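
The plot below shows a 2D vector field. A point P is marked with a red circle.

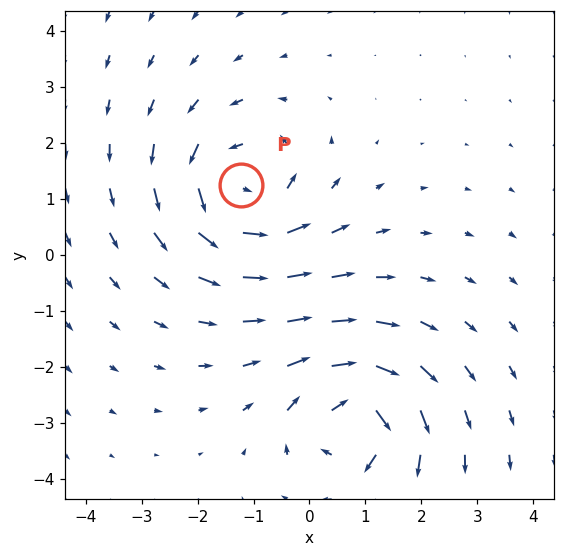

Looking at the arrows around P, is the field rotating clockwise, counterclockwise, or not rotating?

counterclockwise

Near P at (-1.2, 1.2) the arrows circulate counterclockwise. The curl (z-component) there is about +4; positive curl means counterclockwise rotation.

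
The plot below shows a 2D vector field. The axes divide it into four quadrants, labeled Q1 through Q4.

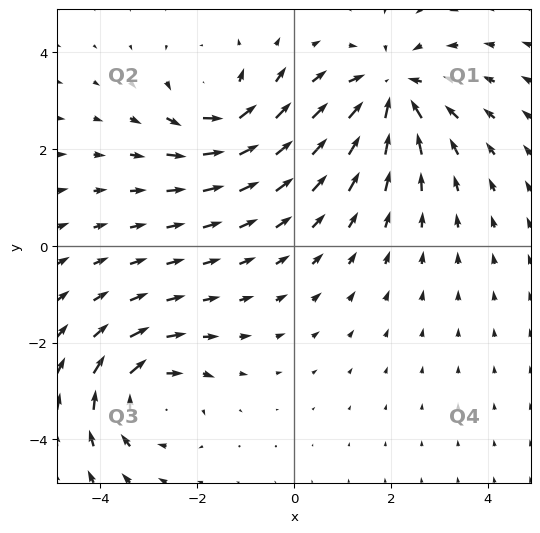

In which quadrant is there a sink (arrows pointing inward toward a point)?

The sink sits at approximately (2.0, 3.2), which lies in quadrant Q1. The divergence there is about -4, negative as expected for a sink.

Q1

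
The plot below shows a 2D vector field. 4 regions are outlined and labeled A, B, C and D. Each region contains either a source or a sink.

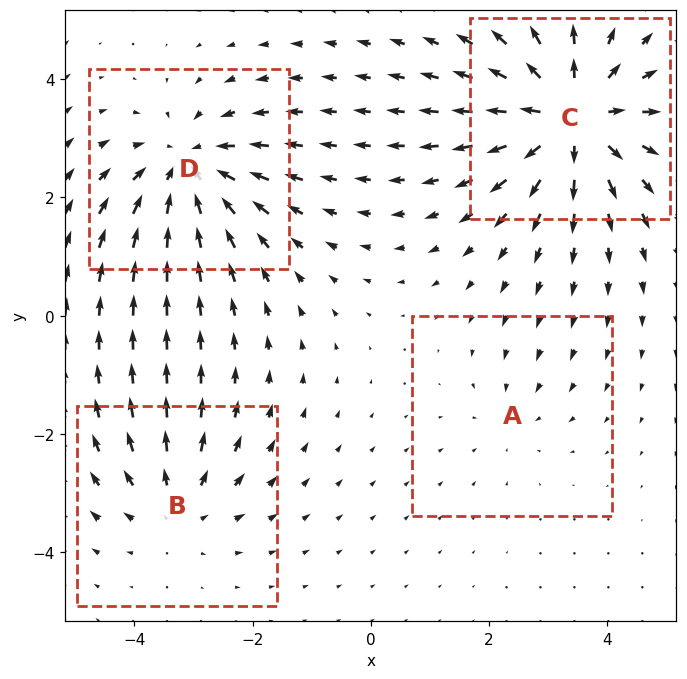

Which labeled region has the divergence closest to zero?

A

Divergence at each region's feature centre — A: about -2, B: about +3, C: about +7, D: about -5. Region A is closest to zero.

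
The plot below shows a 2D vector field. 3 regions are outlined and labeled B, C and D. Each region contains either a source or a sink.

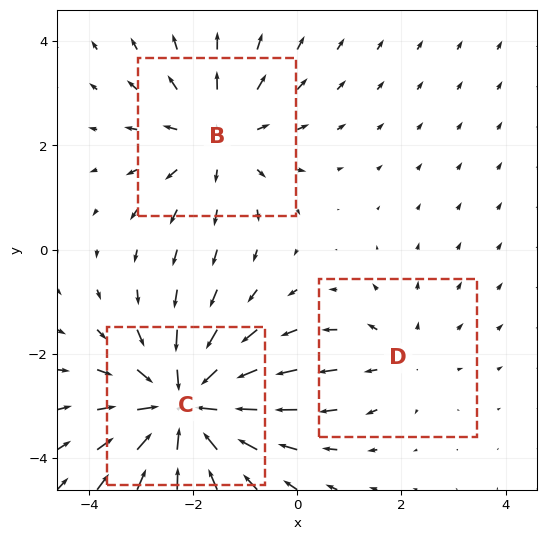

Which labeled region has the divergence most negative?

Divergence at each region's feature centre — B: about +3, C: about -4, D: about +2. Region C is most negative.

C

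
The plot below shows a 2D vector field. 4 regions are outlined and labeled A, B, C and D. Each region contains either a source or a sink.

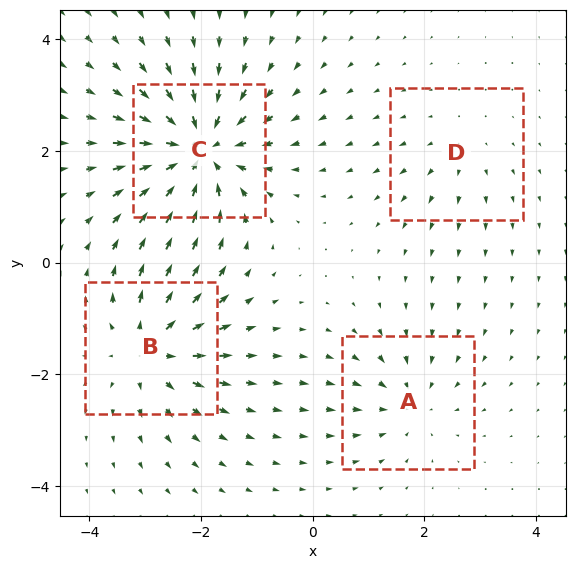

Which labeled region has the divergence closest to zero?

Divergence at each region's feature centre — A: about -4, B: about +5, C: about -7, D: about +2. Region D is closest to zero.

D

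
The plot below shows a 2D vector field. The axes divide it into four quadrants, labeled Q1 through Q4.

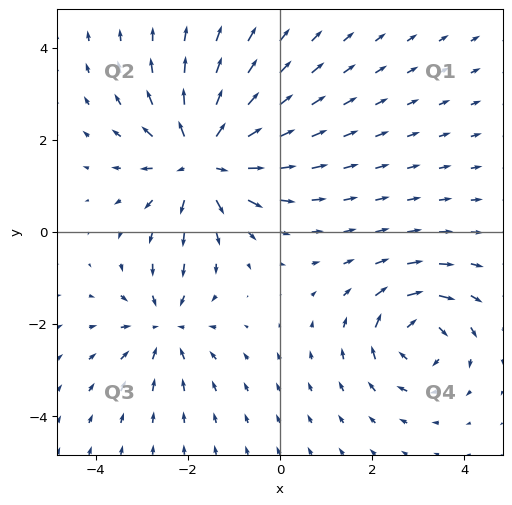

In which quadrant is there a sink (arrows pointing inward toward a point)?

The sink sits at approximately (-2.5, -2.0), which lies in quadrant Q3. The divergence there is about -3, negative as expected for a sink.

Q3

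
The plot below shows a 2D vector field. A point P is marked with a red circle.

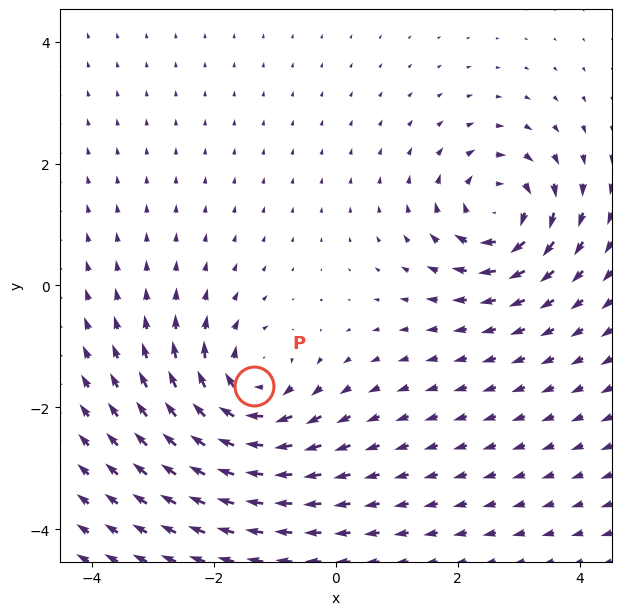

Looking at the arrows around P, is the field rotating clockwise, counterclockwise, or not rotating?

Near P at (-1.3, -1.7) the arrows circulate clockwise. The curl (z-component) there is about -6; negative curl means clockwise rotation.

clockwise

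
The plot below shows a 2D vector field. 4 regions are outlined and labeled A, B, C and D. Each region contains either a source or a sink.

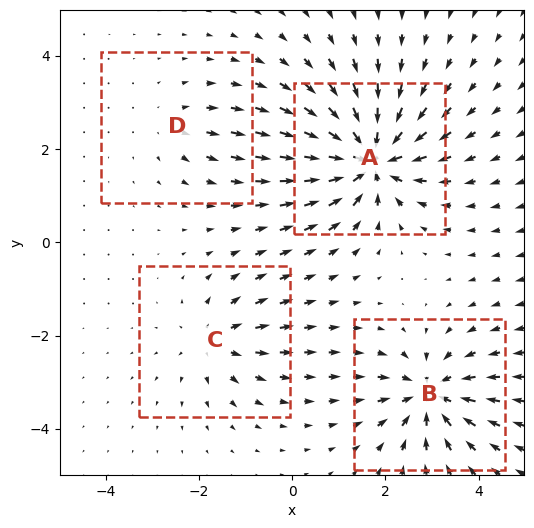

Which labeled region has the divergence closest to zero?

Divergence at each region's feature centre — A: about -8, B: about -6, C: about +4, D: about +3. Region D is closest to zero.

D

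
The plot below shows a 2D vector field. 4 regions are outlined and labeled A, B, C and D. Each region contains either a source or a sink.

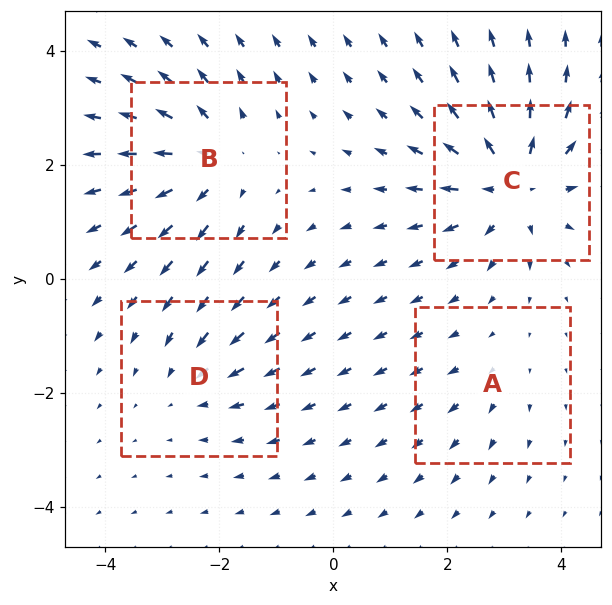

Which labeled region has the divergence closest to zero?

A

Divergence at each region's feature centre — A: about +2, B: about +5, C: about +7, D: about -3. Region A is closest to zero.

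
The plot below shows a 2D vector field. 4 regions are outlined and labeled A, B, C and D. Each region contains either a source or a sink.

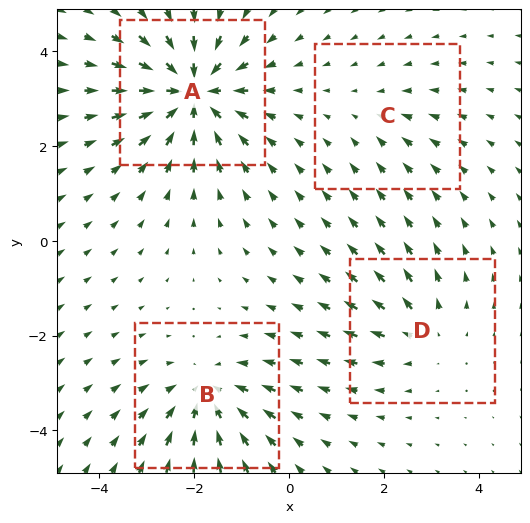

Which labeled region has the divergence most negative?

A

Divergence at each region's feature centre — A: about -7, B: about -5, C: about -2, D: about +3. Region A is most negative.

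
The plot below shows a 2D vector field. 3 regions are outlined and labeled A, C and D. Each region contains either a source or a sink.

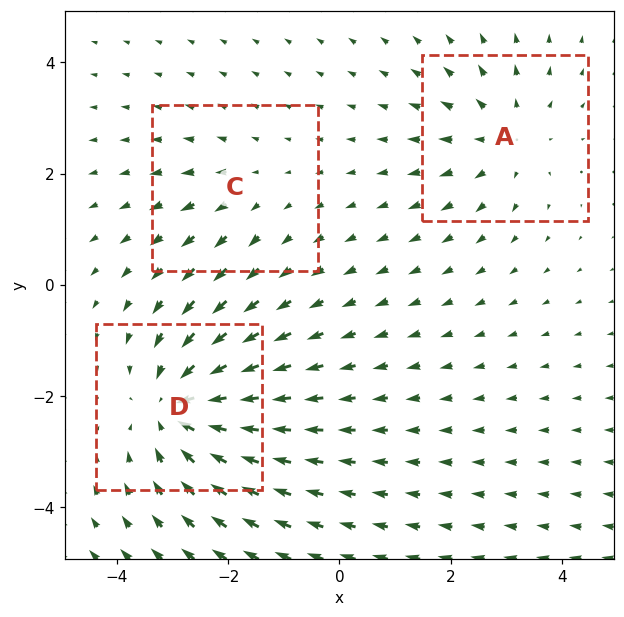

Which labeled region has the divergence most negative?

Divergence at each region's feature centre — A: about +3, C: about +2, D: about -4. Region D is most negative.

D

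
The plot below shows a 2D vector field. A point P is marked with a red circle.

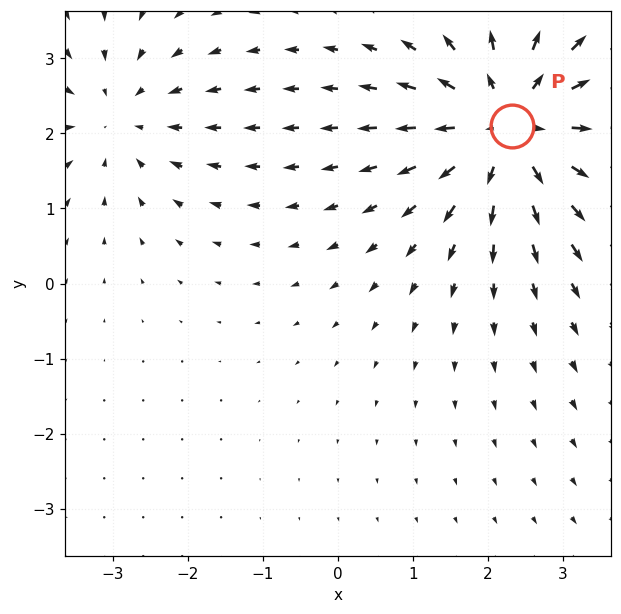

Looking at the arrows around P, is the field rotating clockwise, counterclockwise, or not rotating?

Near P at (2.3, 2.1) the arrows show no circulation. The curl there is ≈0.

not rotating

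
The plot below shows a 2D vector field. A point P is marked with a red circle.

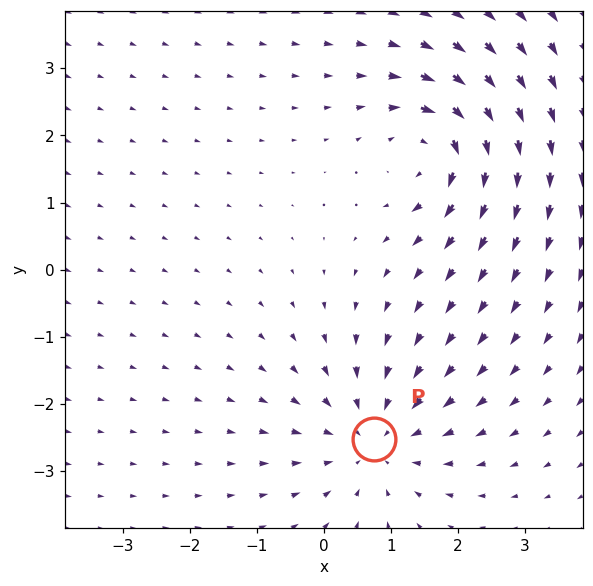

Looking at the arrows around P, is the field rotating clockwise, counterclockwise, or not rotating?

not rotating

Near P at (0.8, -2.5) the arrows show no circulation. The curl there is ≈0.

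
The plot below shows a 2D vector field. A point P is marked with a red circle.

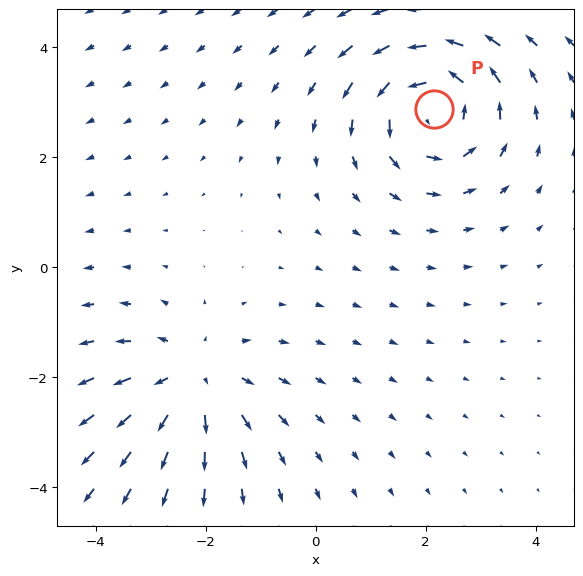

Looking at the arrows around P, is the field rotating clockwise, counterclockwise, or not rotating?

counterclockwise

Near P at (2.2, 2.9) the arrows circulate counterclockwise. The curl (z-component) there is about +5; positive curl means counterclockwise rotation.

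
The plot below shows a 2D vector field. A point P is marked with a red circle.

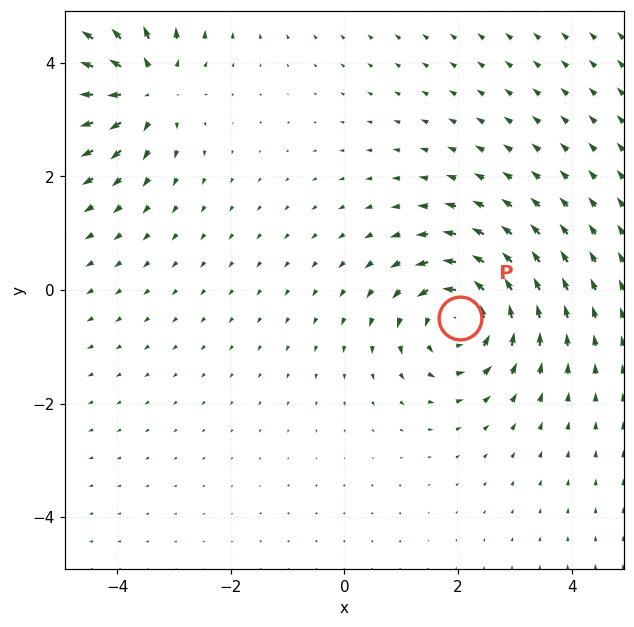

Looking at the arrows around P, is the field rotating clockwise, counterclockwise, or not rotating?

Near P at (2.0, -0.5) the arrows circulate counterclockwise. The curl (z-component) there is about +4; positive curl means counterclockwise rotation.

counterclockwise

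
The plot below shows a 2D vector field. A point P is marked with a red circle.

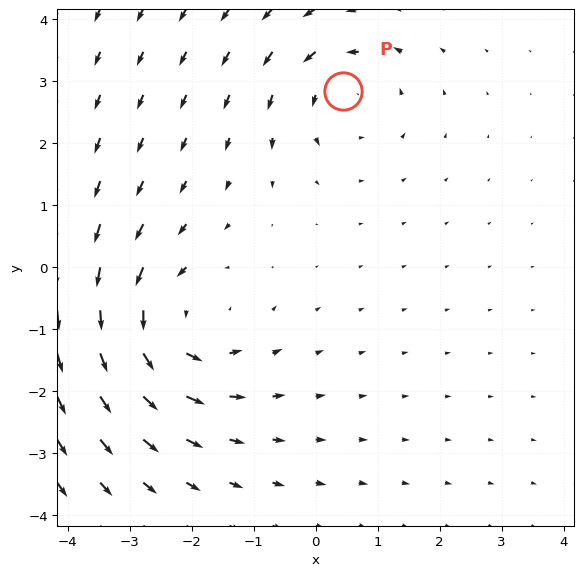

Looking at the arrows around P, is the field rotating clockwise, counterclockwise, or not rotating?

Near P at (0.4, 2.8) the arrows circulate counterclockwise. The curl (z-component) there is about +3; positive curl means counterclockwise rotation.

counterclockwise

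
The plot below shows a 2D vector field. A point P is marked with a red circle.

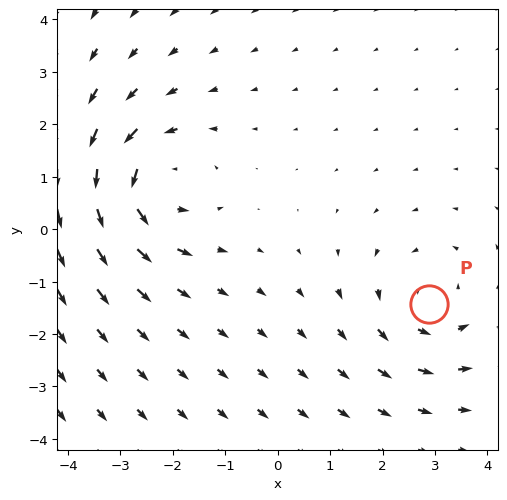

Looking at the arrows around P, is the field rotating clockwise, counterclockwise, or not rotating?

Near P at (2.9, -1.4) the arrows circulate counterclockwise. The curl (z-component) there is about +2; positive curl means counterclockwise rotation.

counterclockwise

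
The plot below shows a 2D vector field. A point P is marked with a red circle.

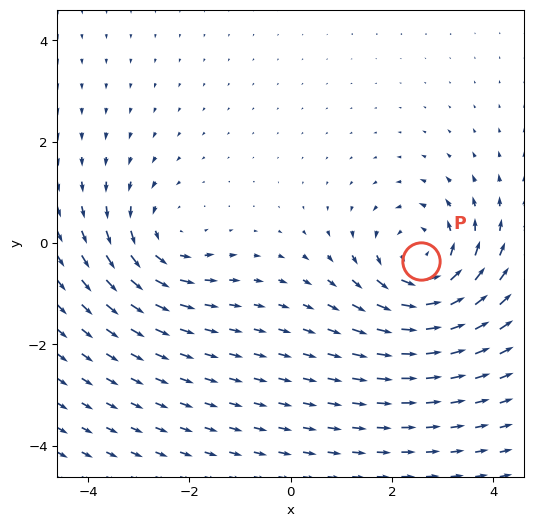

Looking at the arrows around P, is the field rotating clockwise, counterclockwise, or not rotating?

counterclockwise

Near P at (2.6, -0.4) the arrows circulate counterclockwise. The curl (z-component) there is about +4; positive curl means counterclockwise rotation.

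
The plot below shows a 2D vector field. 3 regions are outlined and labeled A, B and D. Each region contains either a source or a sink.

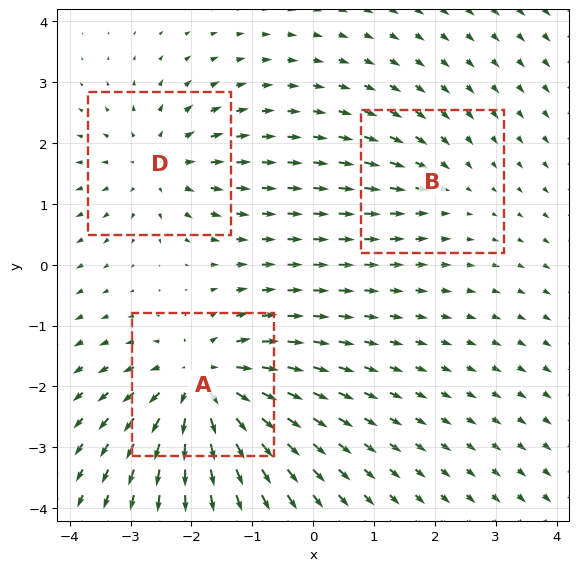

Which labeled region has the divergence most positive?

Divergence at each region's feature centre — A: about +6, B: about -2, D: about +3. Region A is most positive.

A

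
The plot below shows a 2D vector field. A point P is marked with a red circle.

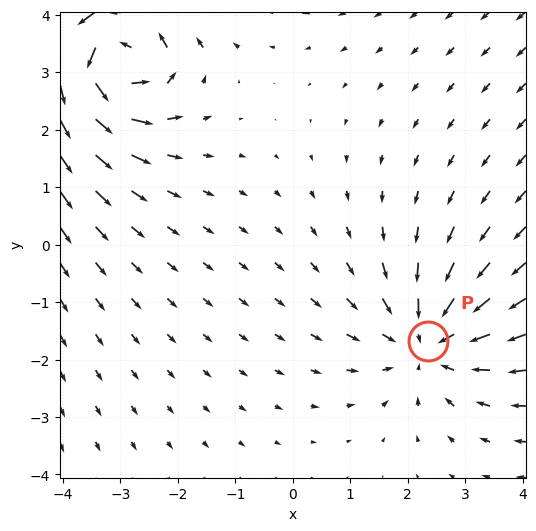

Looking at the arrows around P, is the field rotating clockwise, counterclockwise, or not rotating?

not rotating

Near P at (2.4, -1.7) the arrows show no circulation. The curl there is ≈0.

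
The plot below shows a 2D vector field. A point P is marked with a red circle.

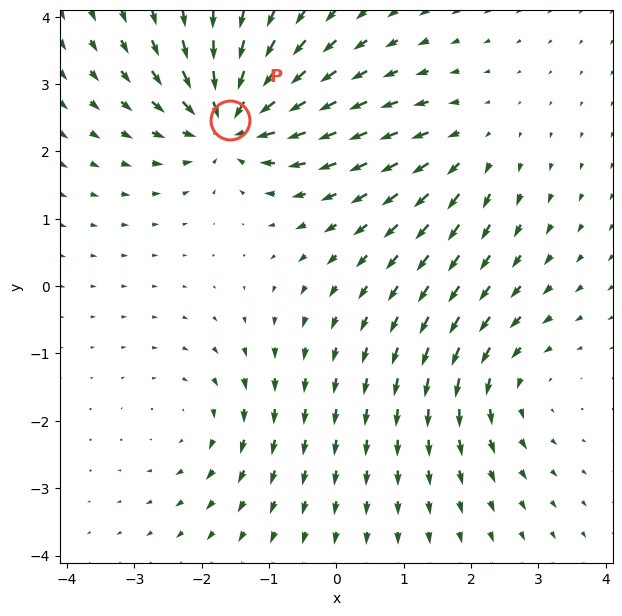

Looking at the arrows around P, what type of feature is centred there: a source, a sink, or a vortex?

At P (-1.6, 2.5) the arrows converge inward. Divergence about -7, curl ≈0 — negative divergence with near-zero curl is a sink.

sink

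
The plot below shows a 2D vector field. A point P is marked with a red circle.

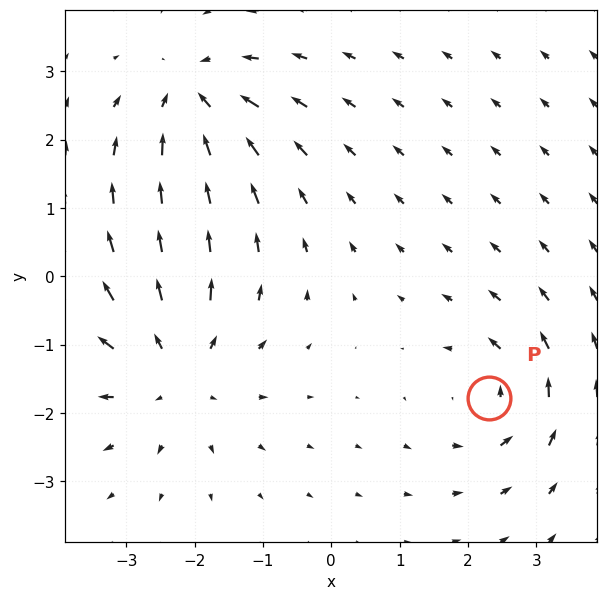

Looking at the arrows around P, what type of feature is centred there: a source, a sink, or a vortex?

At P (2.3, -1.8) the arrows circulate counterclockwise. Divergence ≈0, curl about +4 — near-zero divergence with nonzero curl is a vortex.

vortex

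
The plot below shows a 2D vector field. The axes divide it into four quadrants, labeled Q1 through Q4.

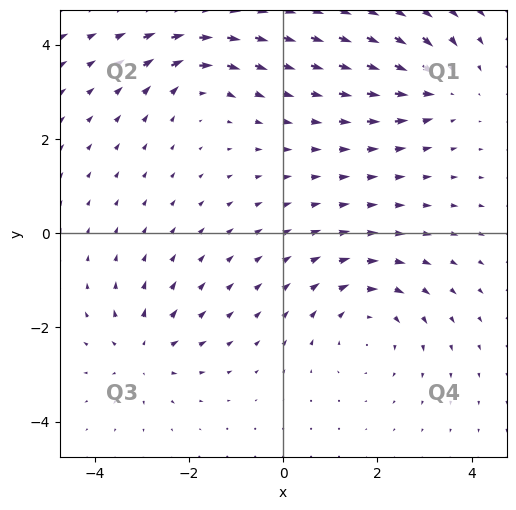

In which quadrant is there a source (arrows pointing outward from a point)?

The source sits at approximately (-3.0, -2.5), which lies in quadrant Q3. The divergence there is about +4, positive as expected for a source.

Q3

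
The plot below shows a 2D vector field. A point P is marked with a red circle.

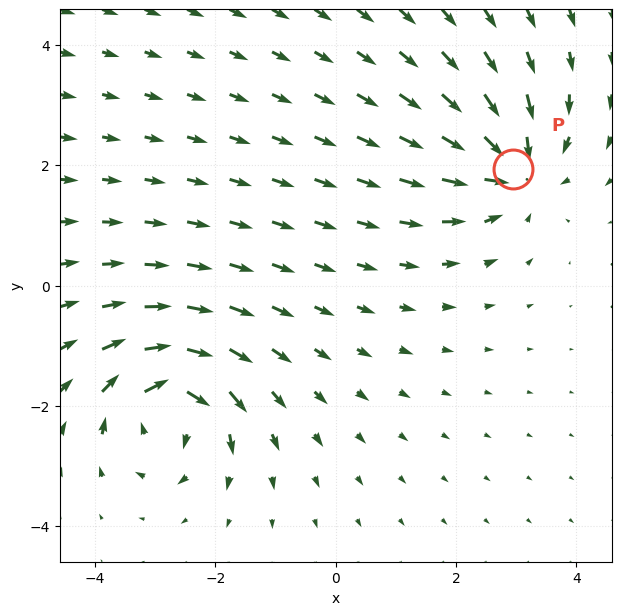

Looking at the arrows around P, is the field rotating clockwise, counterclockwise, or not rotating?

not rotating

Near P at (2.9, 1.9) the arrows show no circulation. The curl there is ≈0.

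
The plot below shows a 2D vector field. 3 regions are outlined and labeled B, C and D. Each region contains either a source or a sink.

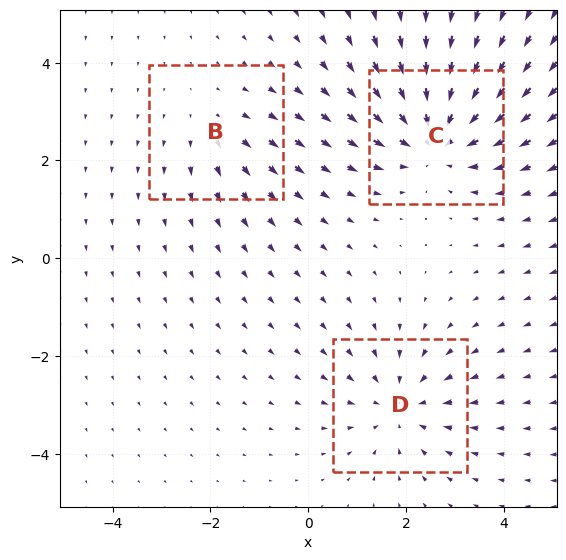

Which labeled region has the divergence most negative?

Divergence at each region's feature centre — B: about +2, C: about -4, D: about -3. Region C is most negative.

C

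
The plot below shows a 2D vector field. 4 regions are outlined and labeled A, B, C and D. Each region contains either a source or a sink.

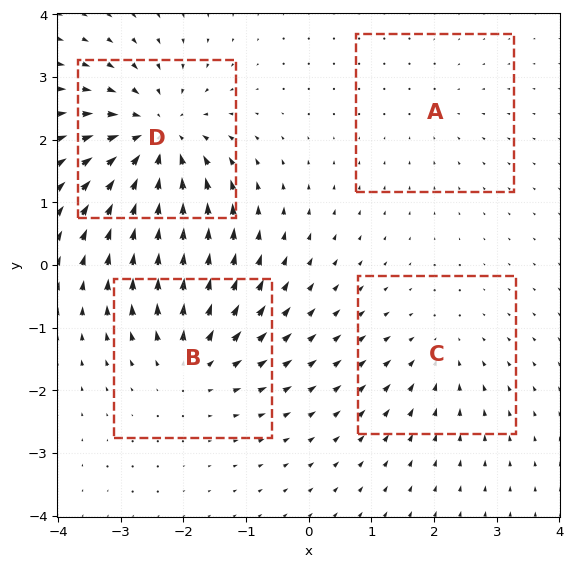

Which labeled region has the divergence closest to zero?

A

Divergence at each region's feature centre — A: about -2, B: about +5, C: about -3, D: about -7. Region A is closest to zero.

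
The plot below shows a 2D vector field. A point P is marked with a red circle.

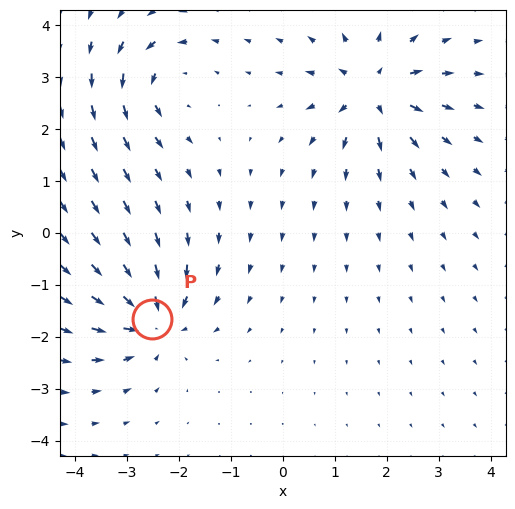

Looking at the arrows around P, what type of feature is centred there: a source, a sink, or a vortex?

sink

At P (-2.5, -1.7) the arrows converge inward. Divergence about -6, curl ≈0 — negative divergence with near-zero curl is a sink.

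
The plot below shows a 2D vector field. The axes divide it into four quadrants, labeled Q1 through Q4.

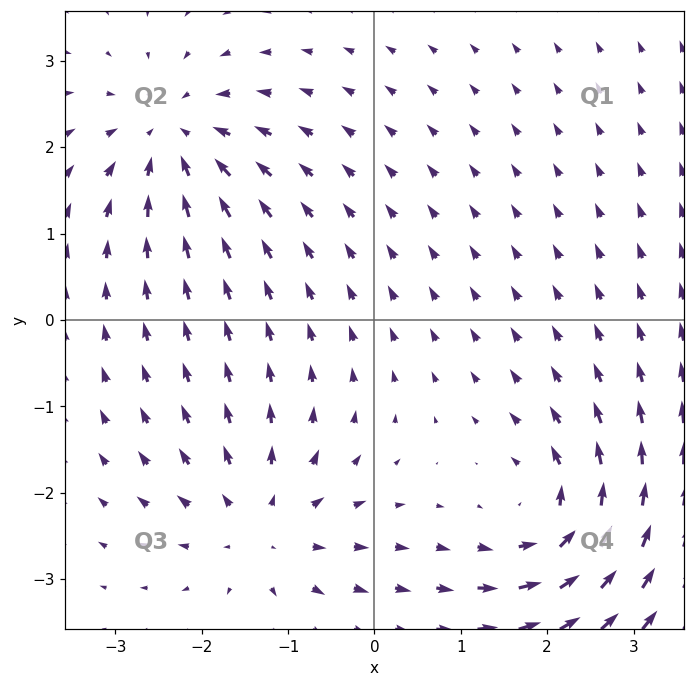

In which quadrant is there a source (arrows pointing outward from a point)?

The source sits at approximately (-1.3, -2.4), which lies in quadrant Q3. The divergence there is about +5, positive as expected for a source.

Q3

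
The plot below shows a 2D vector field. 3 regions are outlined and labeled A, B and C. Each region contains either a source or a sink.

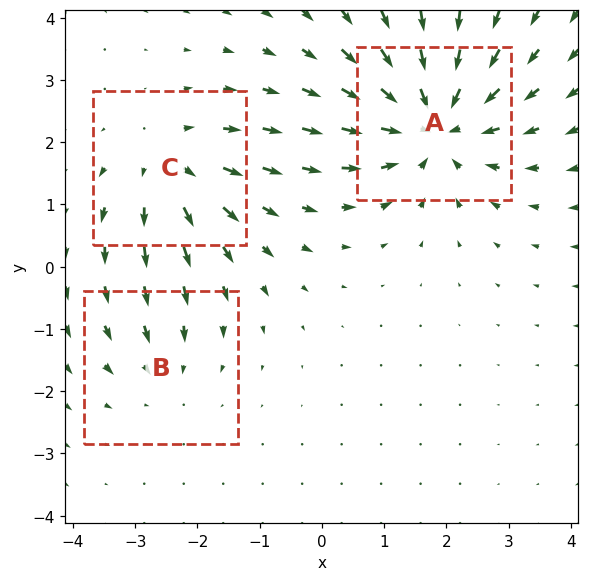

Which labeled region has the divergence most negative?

A

Divergence at each region's feature centre — A: about -5, B: about -2, C: about +3. Region A is most negative.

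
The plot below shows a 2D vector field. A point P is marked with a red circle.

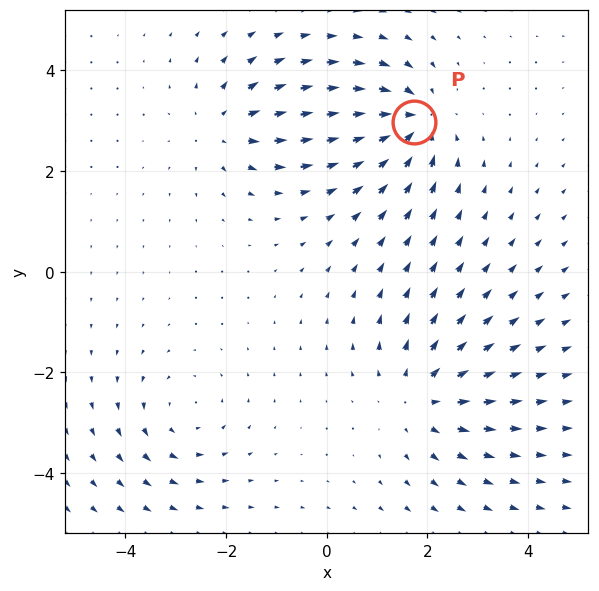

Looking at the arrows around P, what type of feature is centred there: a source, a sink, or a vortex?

sink

At P (1.7, 3.0) the arrows converge inward. Divergence about -6, curl ≈0 — negative divergence with near-zero curl is a sink.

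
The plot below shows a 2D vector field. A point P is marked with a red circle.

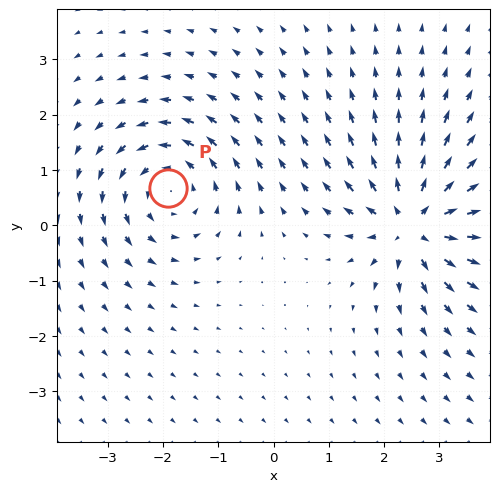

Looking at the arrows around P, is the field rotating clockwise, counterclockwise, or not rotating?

counterclockwise

Near P at (-1.9, 0.7) the arrows circulate counterclockwise. The curl (z-component) there is about +4; positive curl means counterclockwise rotation.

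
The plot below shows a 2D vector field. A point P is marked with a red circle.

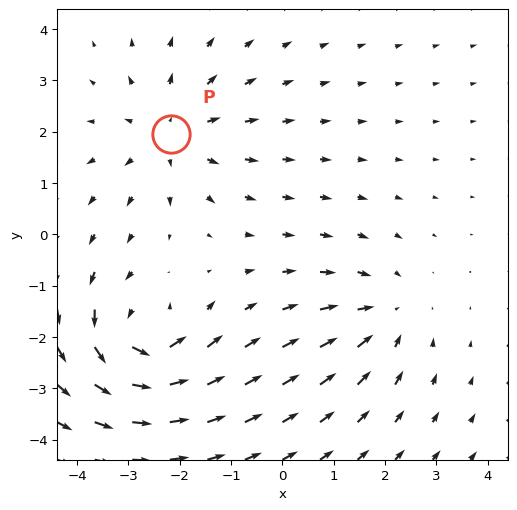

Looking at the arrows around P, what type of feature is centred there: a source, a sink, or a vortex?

At P (-2.2, 2.0) the arrows spread outward. Divergence about +3, curl ≈0 — positive divergence with near-zero curl is a source.

source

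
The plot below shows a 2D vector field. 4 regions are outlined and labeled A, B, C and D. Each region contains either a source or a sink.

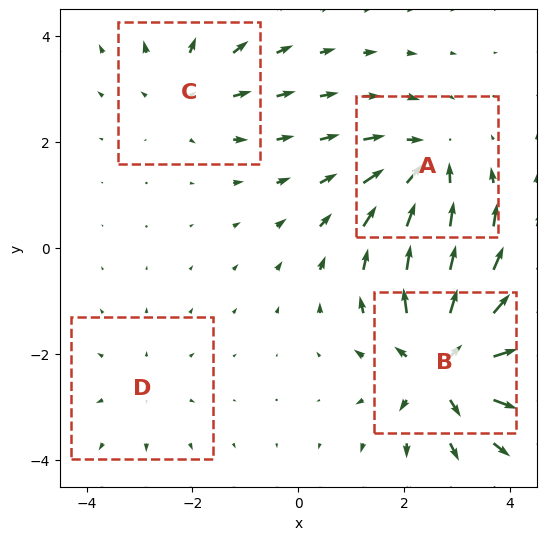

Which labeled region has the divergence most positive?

B

Divergence at each region's feature centre — A: about -4, B: about +6, C: about +3, D: about +2. Region B is most positive.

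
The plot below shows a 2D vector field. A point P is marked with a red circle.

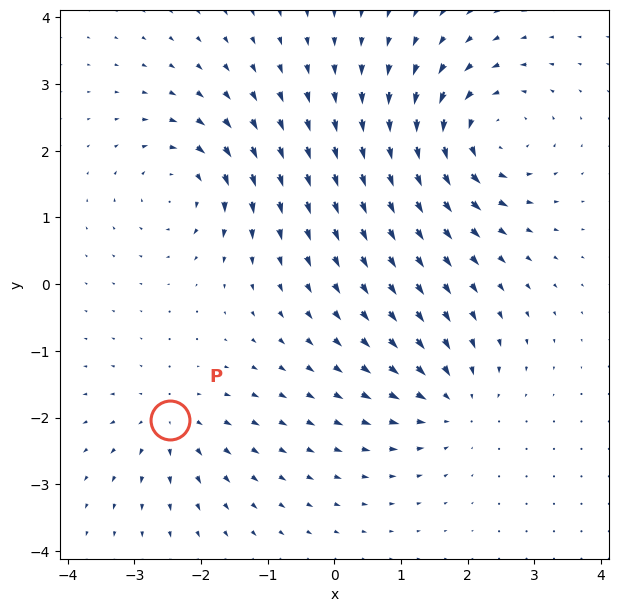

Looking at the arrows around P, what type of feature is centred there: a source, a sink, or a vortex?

At P (-2.5, -2.0) the arrows spread outward. Divergence about +4, curl ≈0 — positive divergence with near-zero curl is a source.

source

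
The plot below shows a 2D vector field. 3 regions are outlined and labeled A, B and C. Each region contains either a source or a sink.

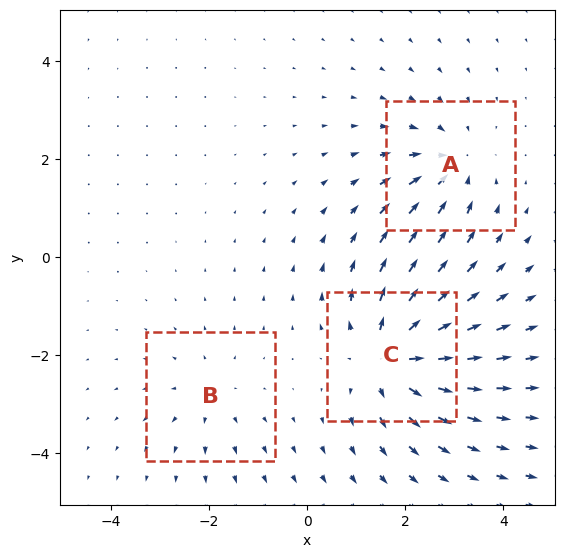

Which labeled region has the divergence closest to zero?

B

Divergence at each region's feature centre — A: about -3, B: about +2, C: about +5. Region B is closest to zero.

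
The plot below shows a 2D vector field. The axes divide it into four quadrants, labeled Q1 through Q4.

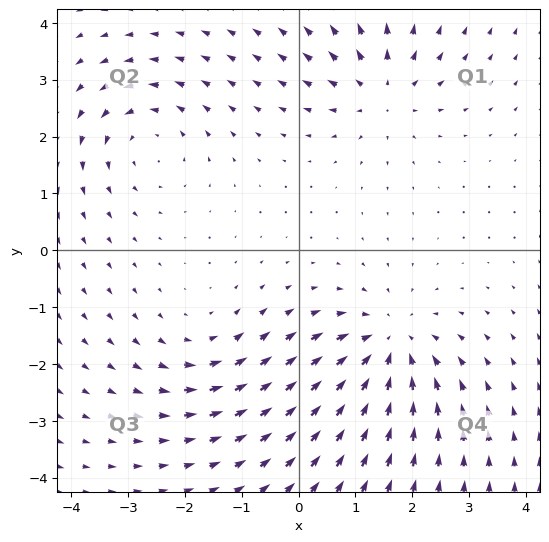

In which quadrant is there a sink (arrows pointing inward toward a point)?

Q4

The sink sits at approximately (1.6, -1.7), which lies in quadrant Q4. The divergence there is about -5, negative as expected for a sink.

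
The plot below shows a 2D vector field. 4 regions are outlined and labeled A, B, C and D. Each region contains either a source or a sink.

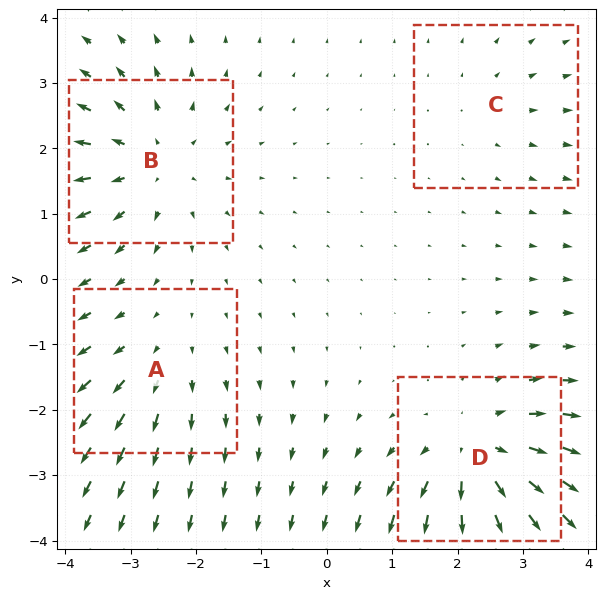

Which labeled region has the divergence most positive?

Divergence at each region's feature centre — A: about +3, B: about +5, C: about +2, D: about +6. Region D is most positive.

D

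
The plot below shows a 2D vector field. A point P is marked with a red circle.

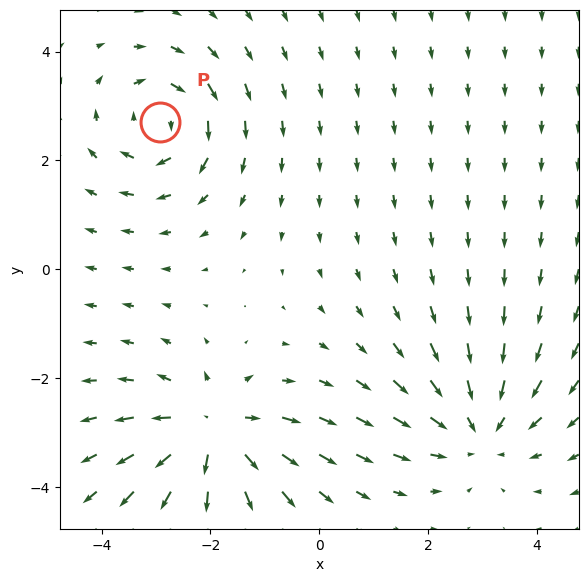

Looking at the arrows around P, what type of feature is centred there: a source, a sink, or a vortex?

vortex

At P (-2.9, 2.7) the arrows circulate clockwise. Divergence ≈0, curl about -3 — near-zero divergence with nonzero curl is a vortex.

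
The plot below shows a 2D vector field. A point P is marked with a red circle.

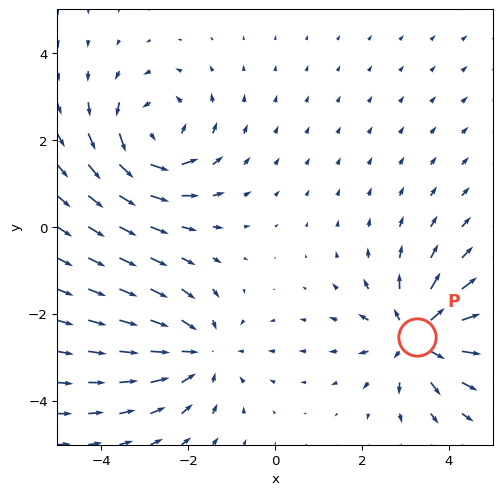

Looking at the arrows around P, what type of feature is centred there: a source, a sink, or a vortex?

At P (3.3, -2.5) the arrows spread outward. Divergence about +5, curl ≈0 — positive divergence with near-zero curl is a source.

source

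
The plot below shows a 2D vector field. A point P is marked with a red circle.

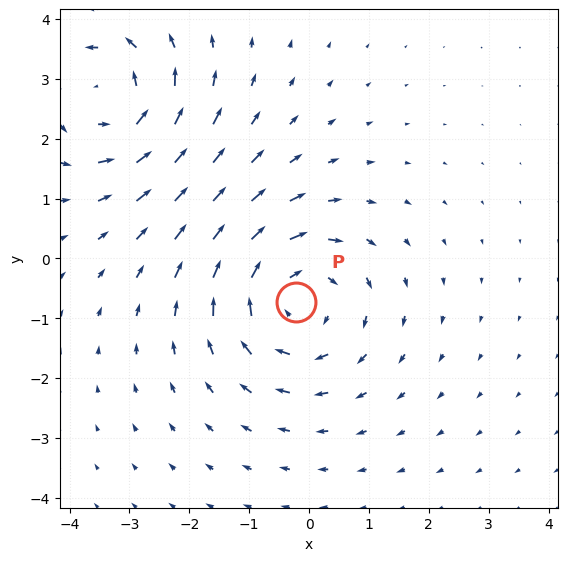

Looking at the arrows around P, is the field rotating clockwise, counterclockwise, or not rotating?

Near P at (-0.2, -0.7) the arrows circulate clockwise. The curl (z-component) there is about -4; negative curl means clockwise rotation.

clockwise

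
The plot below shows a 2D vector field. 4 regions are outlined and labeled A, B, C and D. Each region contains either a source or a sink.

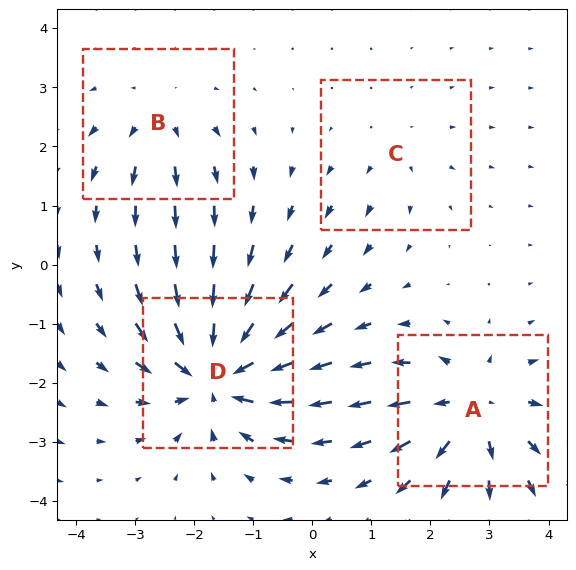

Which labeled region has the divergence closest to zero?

C

Divergence at each region's feature centre — A: about +6, B: about +3, C: about +2, D: about -8. Region C is closest to zero.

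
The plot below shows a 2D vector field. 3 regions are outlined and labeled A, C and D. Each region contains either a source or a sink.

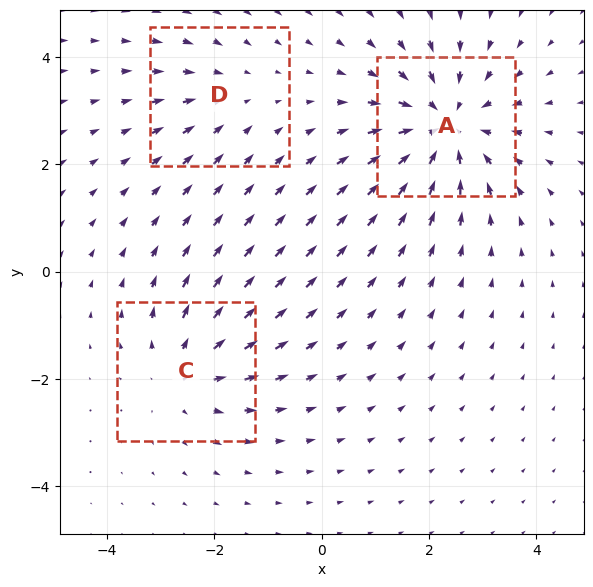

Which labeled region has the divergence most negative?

A

Divergence at each region's feature centre — A: about -4, C: about +3, D: about -2. Region A is most negative.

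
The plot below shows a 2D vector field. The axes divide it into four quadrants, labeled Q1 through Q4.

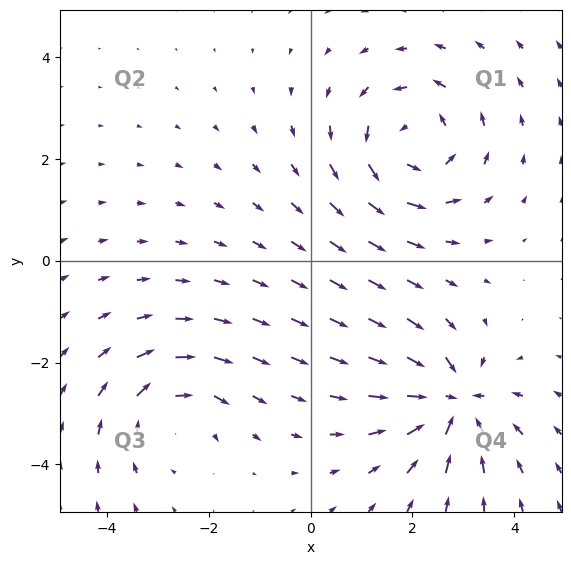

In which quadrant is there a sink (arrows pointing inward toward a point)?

The sink sits at approximately (2.8, -2.8), which lies in quadrant Q4. The divergence there is about -6, negative as expected for a sink.

Q4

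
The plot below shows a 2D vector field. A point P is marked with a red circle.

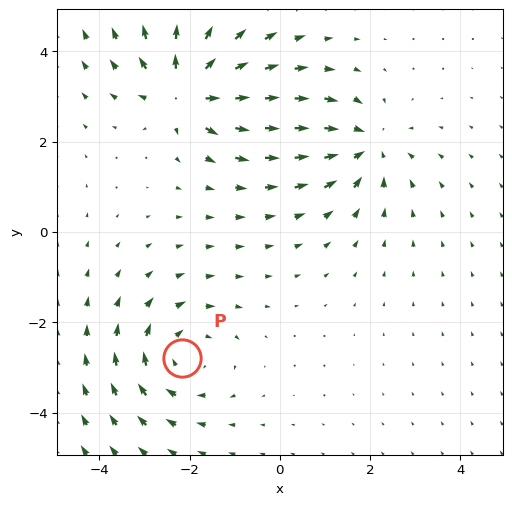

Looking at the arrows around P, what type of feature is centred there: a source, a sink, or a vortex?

At P (-2.2, -2.8) the arrows circulate clockwise. Divergence ≈0, curl about -4 — near-zero divergence with nonzero curl is a vortex.

vortex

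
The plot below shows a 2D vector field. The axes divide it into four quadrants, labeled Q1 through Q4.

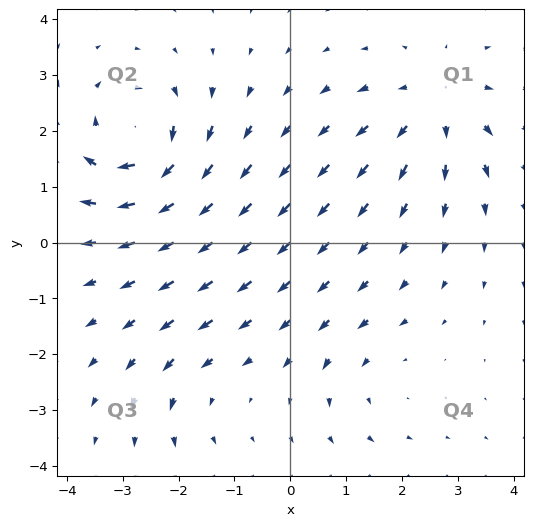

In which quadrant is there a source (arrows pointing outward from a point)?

Q1

The source sits at approximately (2.6, 2.5), which lies in quadrant Q1. The divergence there is about +4, positive as expected for a source.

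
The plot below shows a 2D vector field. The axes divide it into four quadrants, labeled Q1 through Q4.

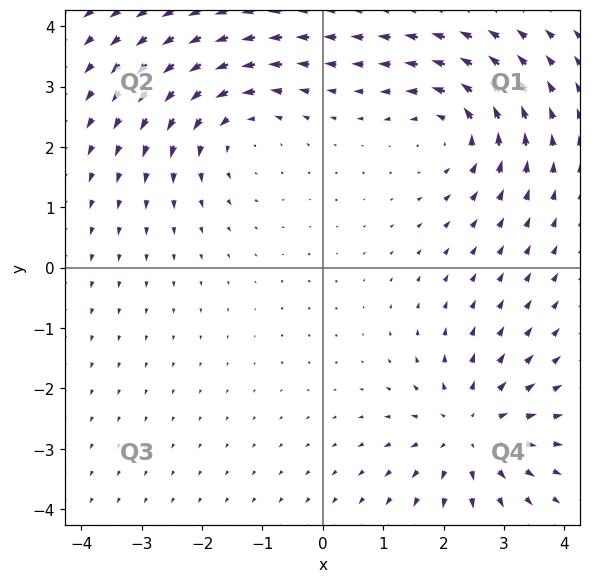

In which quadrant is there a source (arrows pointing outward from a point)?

Q4

The source sits at approximately (2.4, -2.7), which lies in quadrant Q4. The divergence there is about +4, positive as expected for a source.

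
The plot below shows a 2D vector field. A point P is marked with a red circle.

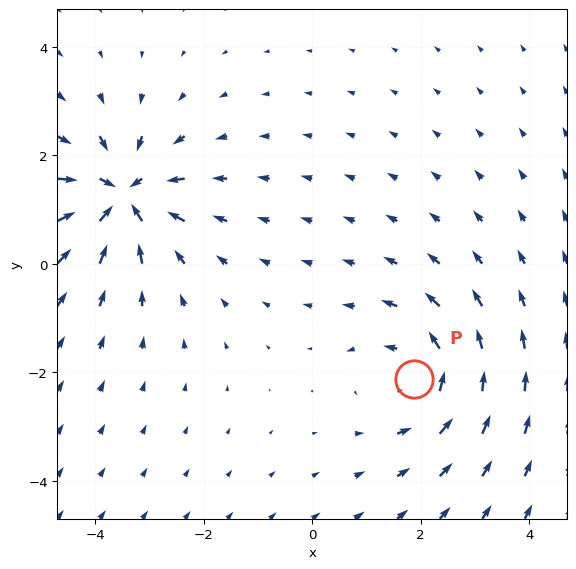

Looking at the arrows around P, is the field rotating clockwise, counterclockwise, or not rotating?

Near P at (1.9, -2.1) the arrows circulate counterclockwise. The curl (z-component) there is about +3; positive curl means counterclockwise rotation.

counterclockwise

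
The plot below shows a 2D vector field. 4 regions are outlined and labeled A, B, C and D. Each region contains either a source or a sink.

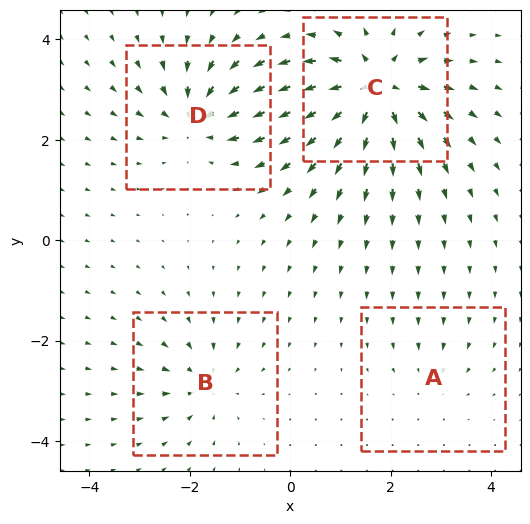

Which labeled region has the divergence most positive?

Divergence at each region's feature centre — A: about -2, B: about -4, C: about +9, D: about -6. Region C is most positive.

C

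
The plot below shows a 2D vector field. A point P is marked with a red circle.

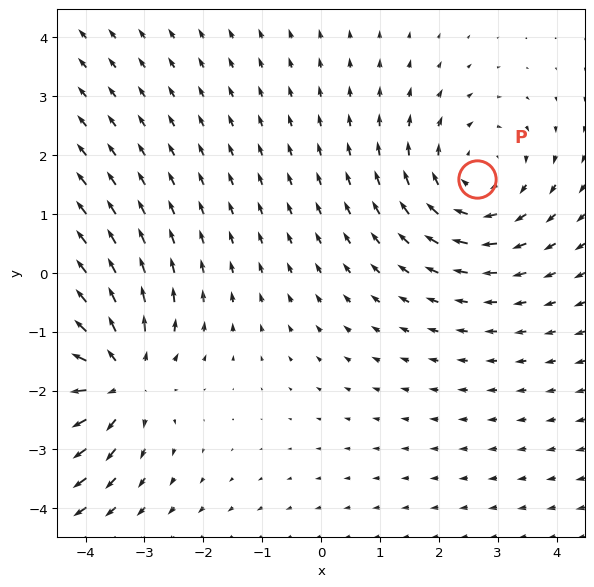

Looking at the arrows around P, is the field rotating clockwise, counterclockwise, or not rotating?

Near P at (2.7, 1.6) the arrows circulate clockwise. The curl (z-component) there is about -3; negative curl means clockwise rotation.

clockwise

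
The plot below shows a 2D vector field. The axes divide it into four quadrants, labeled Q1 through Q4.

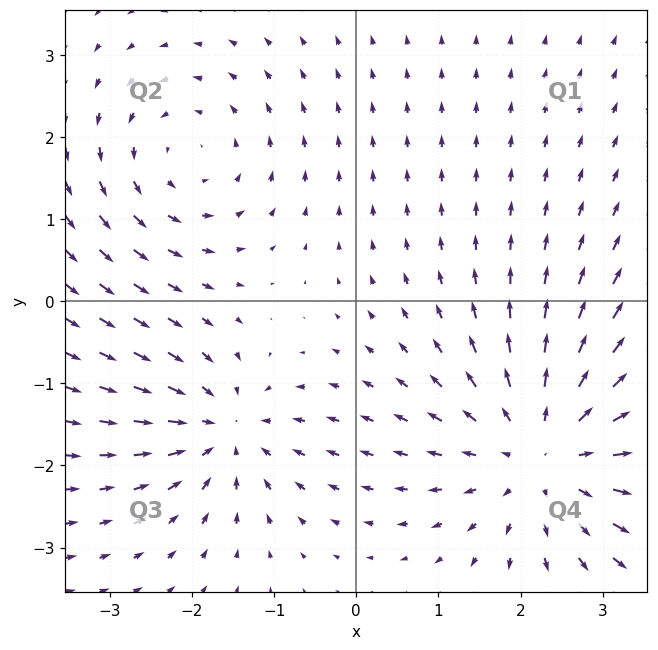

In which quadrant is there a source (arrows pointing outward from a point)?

Q4

The source sits at approximately (2.3, -1.8), which lies in quadrant Q4. The divergence there is about +4, positive as expected for a source.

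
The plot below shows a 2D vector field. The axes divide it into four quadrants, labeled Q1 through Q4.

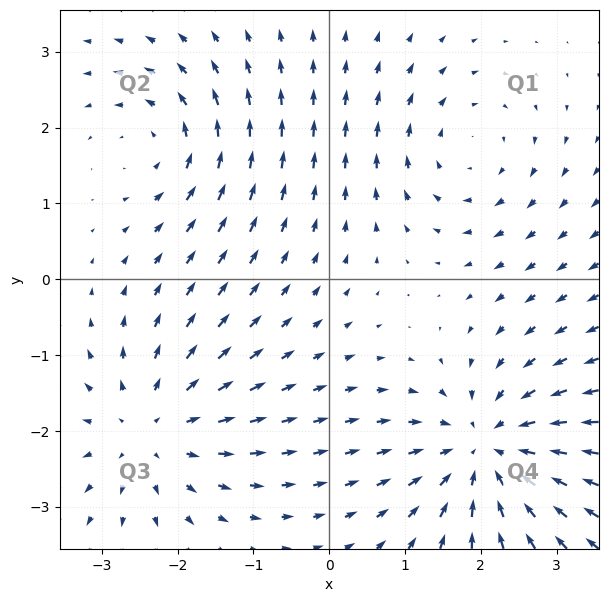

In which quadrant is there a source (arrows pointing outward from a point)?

Q3

The source sits at approximately (-2.4, -2.0), which lies in quadrant Q3. The divergence there is about +4, positive as expected for a source.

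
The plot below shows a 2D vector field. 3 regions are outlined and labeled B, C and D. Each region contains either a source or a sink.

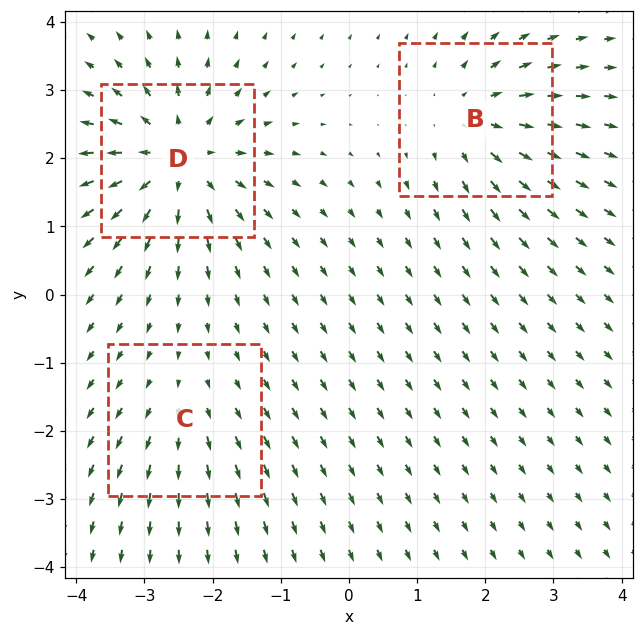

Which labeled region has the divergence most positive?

D

Divergence at each region's feature centre — B: about +4, C: about +2, D: about +6. Region D is most positive.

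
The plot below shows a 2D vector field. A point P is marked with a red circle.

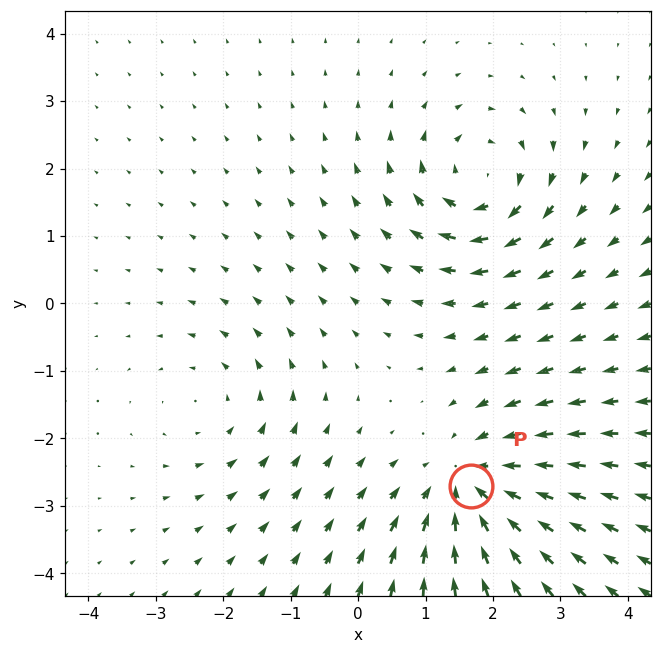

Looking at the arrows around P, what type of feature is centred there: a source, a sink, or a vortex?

At P (1.7, -2.7) the arrows converge inward. Divergence about -4, curl ≈0 — negative divergence with near-zero curl is a sink.

sink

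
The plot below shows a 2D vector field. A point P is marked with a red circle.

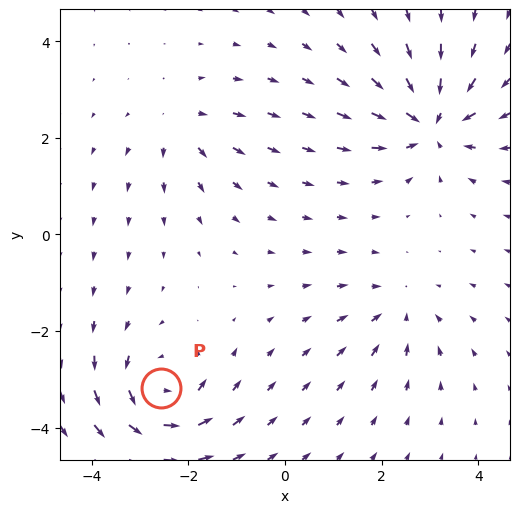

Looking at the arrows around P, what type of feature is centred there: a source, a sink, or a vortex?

At P (-2.6, -3.2) the arrows circulate counterclockwise. Divergence ≈0, curl about +6 — near-zero divergence with nonzero curl is a vortex.

vortex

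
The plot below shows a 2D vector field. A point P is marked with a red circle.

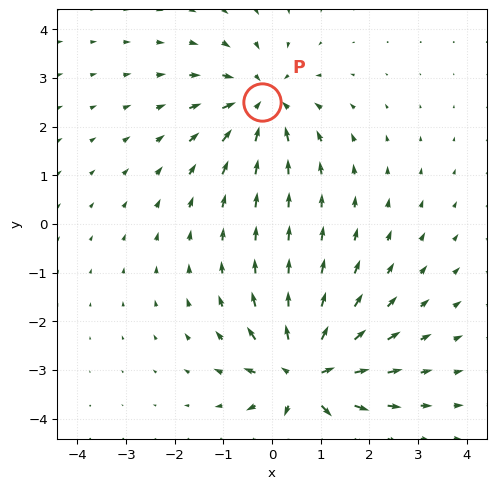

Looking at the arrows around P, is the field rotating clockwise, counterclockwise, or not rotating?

Near P at (-0.2, 2.5) the arrows show no circulation. The curl there is ≈0.

not rotating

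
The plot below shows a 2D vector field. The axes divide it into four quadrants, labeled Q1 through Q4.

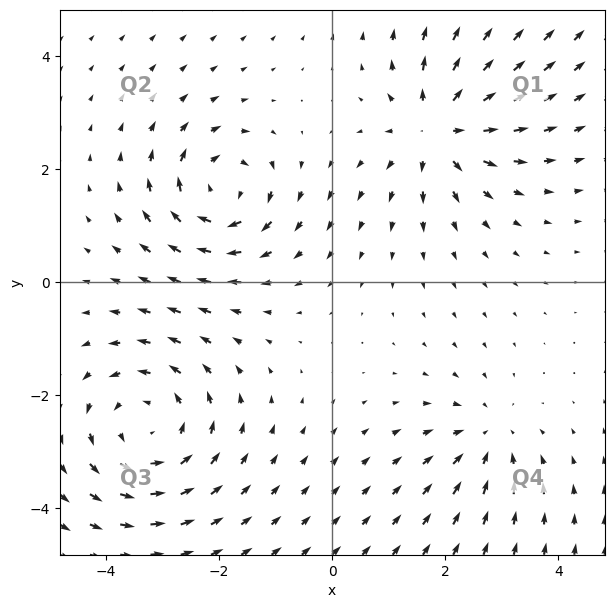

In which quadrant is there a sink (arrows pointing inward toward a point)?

The sink sits at approximately (2.8, -2.7), which lies in quadrant Q4. The divergence there is about -3, negative as expected for a sink.

Q4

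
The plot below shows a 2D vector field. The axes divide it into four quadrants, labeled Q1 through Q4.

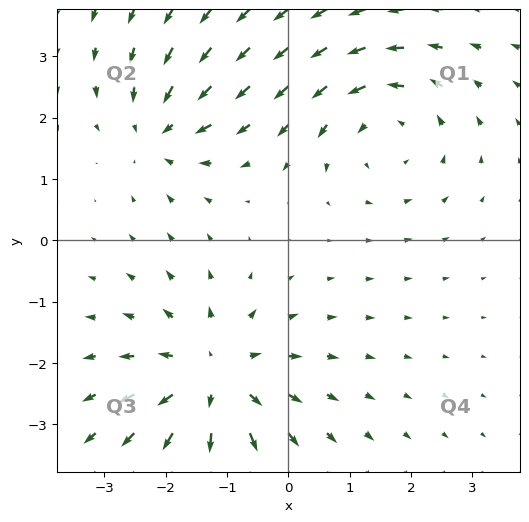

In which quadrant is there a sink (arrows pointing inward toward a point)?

The sink sits at approximately (-2.1, 1.8), which lies in quadrant Q2. The divergence there is about -4, negative as expected for a sink.

Q2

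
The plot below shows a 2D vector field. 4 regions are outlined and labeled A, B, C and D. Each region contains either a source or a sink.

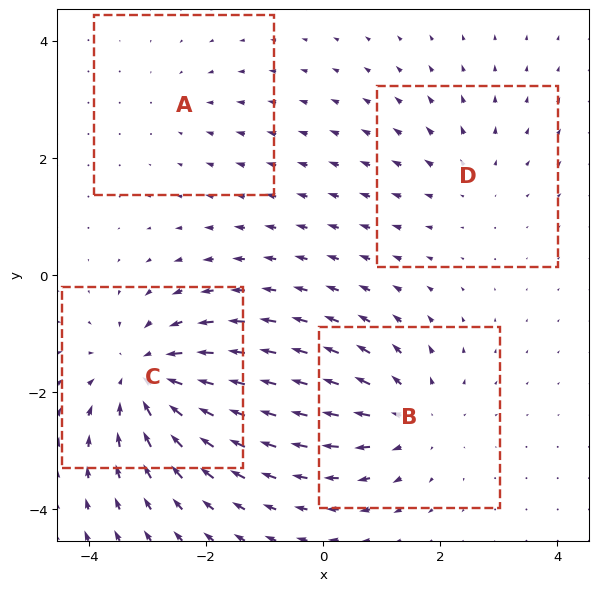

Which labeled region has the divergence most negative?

Divergence at each region's feature centre — A: about -2, B: about +4, C: about -6, D: about +3. Region C is most negative.

C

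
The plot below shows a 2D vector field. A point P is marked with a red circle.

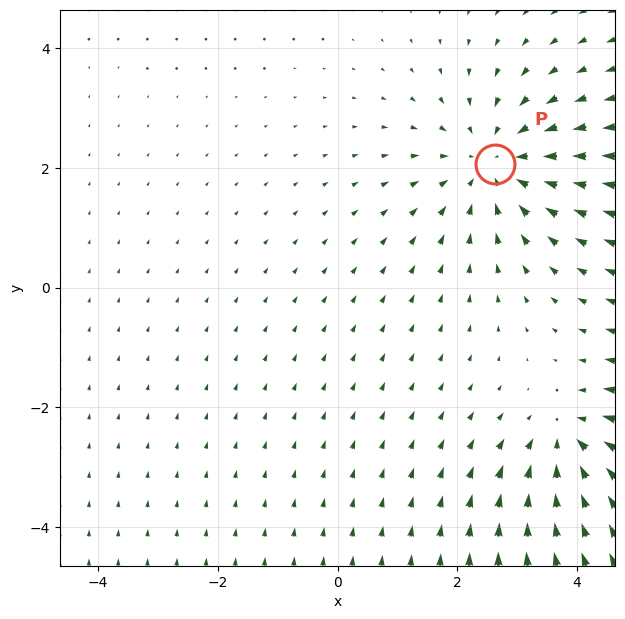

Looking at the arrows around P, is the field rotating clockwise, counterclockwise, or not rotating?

Near P at (2.6, 2.1) the arrows show no circulation. The curl there is ≈0.

not rotating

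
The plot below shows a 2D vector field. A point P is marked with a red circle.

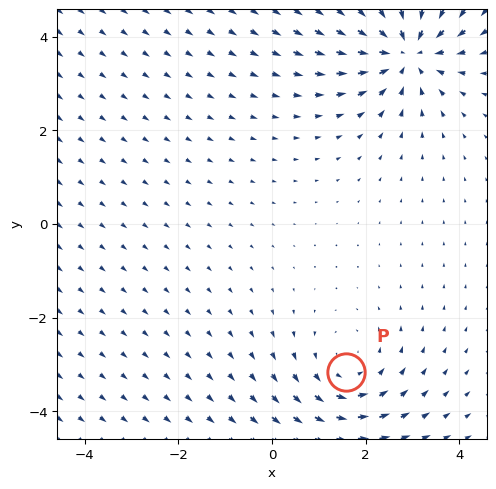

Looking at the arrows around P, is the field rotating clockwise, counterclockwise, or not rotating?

Near P at (1.6, -3.2) the arrows circulate counterclockwise. The curl (z-component) there is about +2; positive curl means counterclockwise rotation.

counterclockwise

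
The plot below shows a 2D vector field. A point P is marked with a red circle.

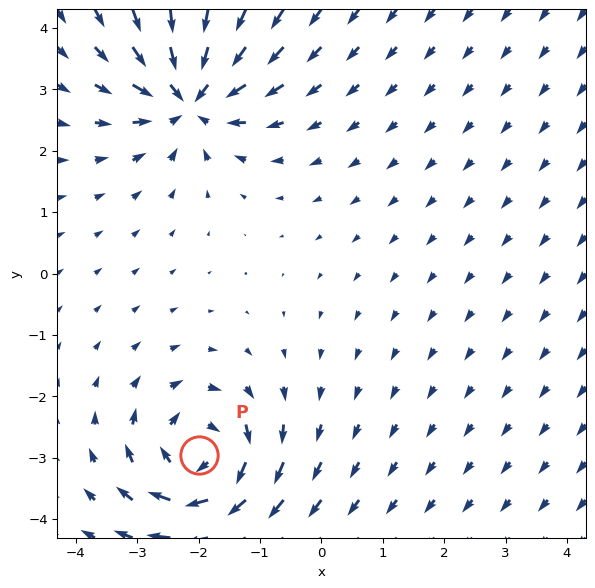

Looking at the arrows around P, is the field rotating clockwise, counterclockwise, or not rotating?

Near P at (-2.0, -3.0) the arrows circulate clockwise. The curl (z-component) there is about -6; negative curl means clockwise rotation.

clockwise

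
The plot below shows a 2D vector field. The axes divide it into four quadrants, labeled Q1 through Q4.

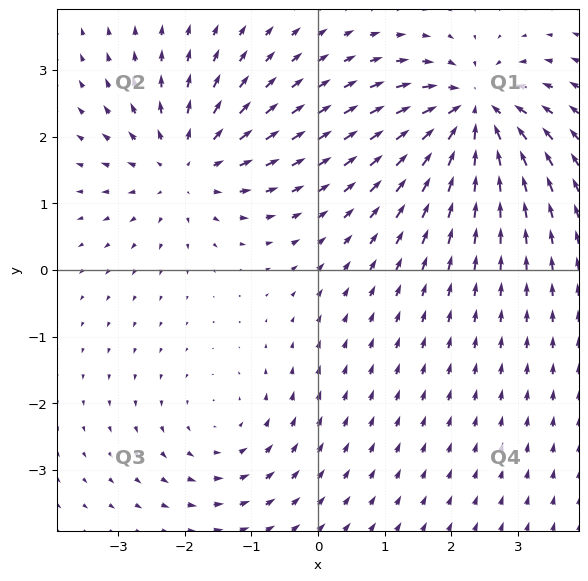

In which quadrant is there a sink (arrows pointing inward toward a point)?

Q1

The sink sits at approximately (2.3, 2.4), which lies in quadrant Q1. The divergence there is about -6, negative as expected for a sink.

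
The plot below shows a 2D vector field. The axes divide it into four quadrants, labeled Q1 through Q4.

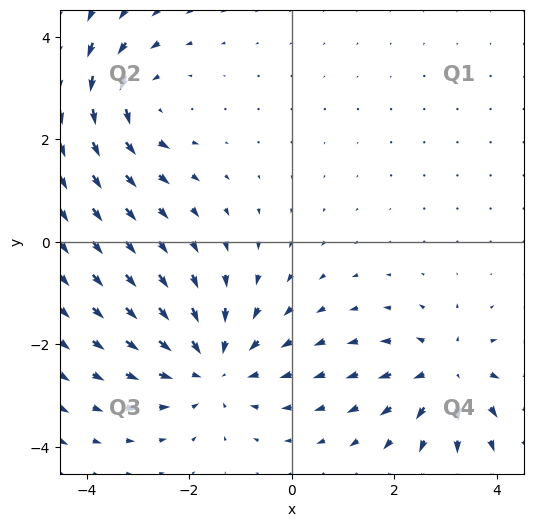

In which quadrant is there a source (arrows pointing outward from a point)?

Q4

The source sits at approximately (3.1, -2.6), which lies in quadrant Q4. The divergence there is about +4, positive as expected for a source.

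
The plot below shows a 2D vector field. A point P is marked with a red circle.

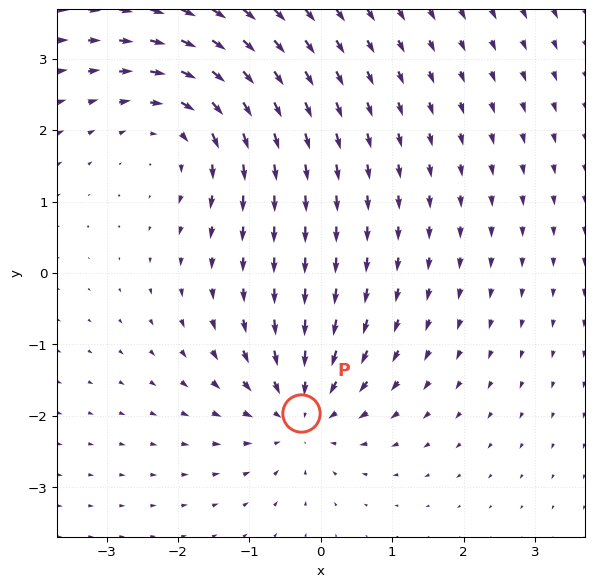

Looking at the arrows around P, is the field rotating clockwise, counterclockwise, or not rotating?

not rotating

Near P at (-0.3, -2.0) the arrows show no circulation. The curl there is ≈0.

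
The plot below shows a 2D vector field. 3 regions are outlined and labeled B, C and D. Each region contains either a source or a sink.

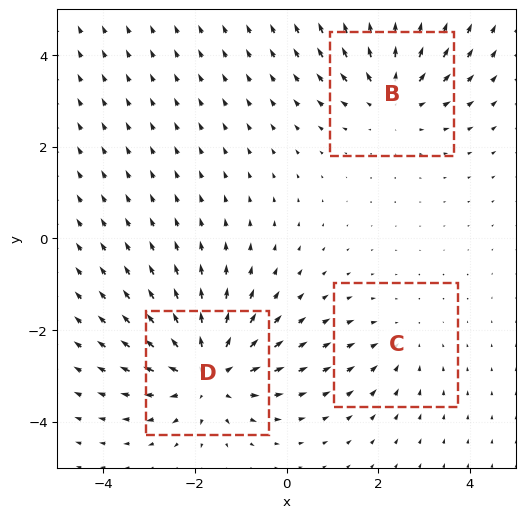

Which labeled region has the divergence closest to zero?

C

Divergence at each region's feature centre — B: about +3, C: about -2, D: about +4. Region C is closest to zero.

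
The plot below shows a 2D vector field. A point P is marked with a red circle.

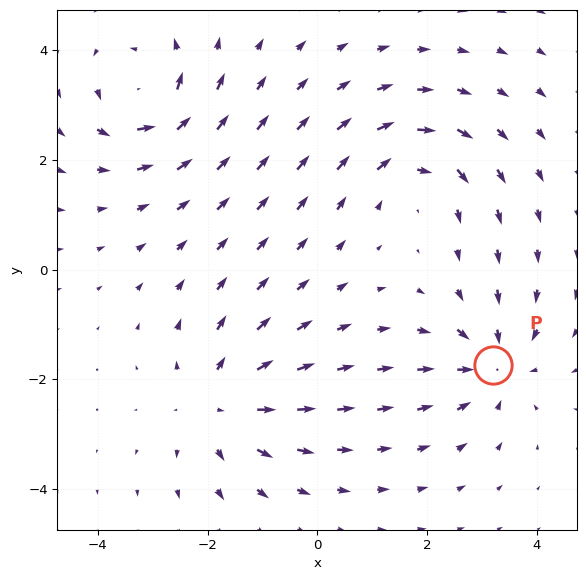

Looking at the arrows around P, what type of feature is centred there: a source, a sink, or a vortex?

At P (3.2, -1.7) the arrows converge inward. Divergence about -3, curl ≈0 — negative divergence with near-zero curl is a sink.

sink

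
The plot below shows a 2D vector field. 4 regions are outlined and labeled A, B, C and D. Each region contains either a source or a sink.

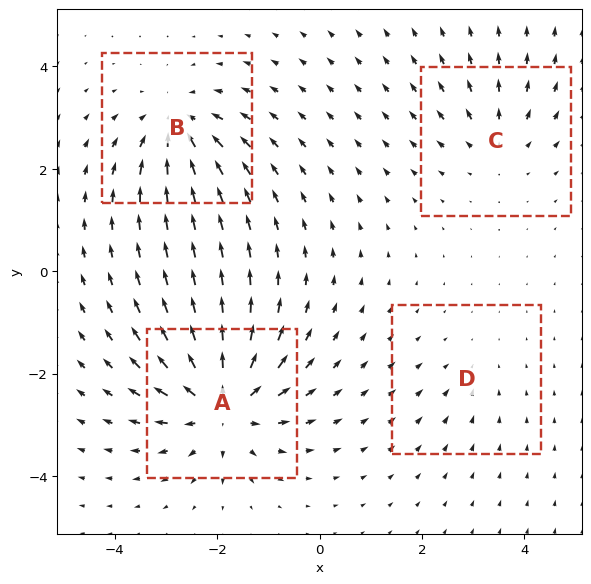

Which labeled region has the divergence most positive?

A

Divergence at each region's feature centre — A: about +8, B: about -5, C: about +3, D: about -2. Region A is most positive.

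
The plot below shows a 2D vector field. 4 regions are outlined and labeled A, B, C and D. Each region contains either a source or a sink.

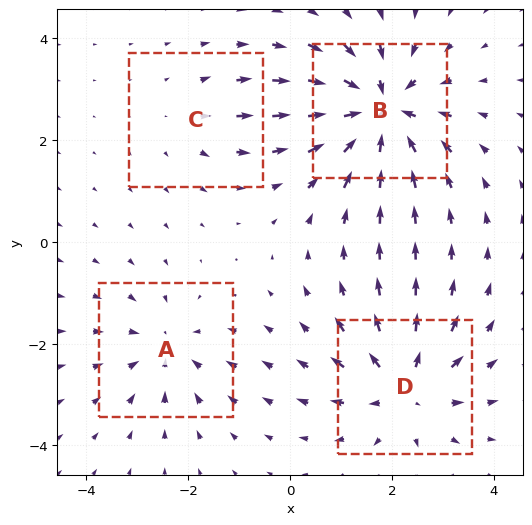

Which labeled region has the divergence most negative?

B

Divergence at each region's feature centre — A: about -4, B: about -7, C: about +2, D: about +5. Region B is most negative.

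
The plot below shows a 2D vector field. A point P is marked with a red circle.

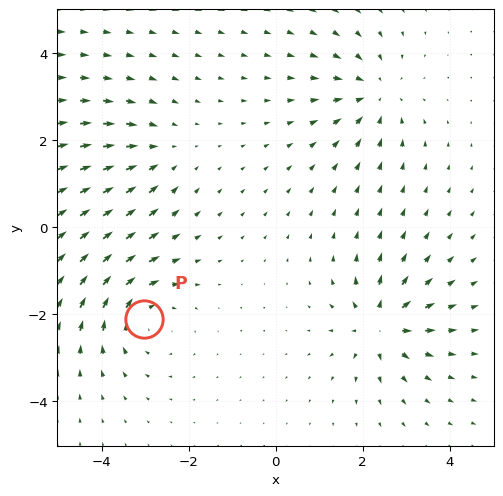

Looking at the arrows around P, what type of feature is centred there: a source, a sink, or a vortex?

vortex

At P (-3.0, -2.1) the arrows circulate clockwise. Divergence ≈0, curl about -4 — near-zero divergence with nonzero curl is a vortex.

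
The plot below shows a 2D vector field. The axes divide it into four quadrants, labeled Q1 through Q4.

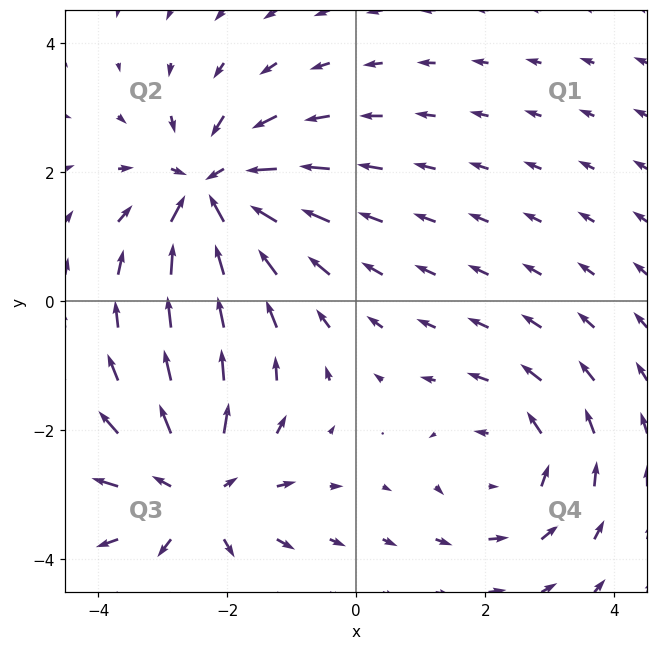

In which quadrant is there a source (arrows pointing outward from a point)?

Q3

The source sits at approximately (-2.5, -3.0), which lies in quadrant Q3. The divergence there is about +4, positive as expected for a source.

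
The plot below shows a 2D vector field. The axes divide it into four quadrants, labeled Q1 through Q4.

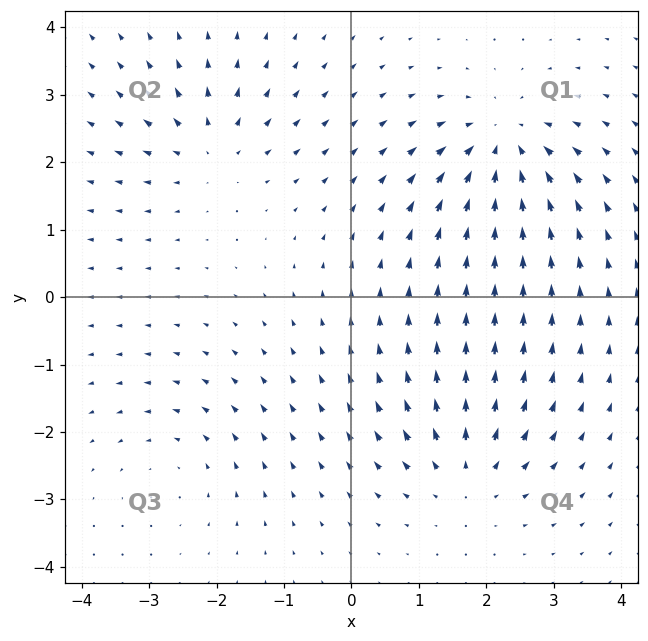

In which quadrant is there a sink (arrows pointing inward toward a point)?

Q1

The sink sits at approximately (2.3, 2.3), which lies in quadrant Q1. The divergence there is about -6, negative as expected for a sink.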